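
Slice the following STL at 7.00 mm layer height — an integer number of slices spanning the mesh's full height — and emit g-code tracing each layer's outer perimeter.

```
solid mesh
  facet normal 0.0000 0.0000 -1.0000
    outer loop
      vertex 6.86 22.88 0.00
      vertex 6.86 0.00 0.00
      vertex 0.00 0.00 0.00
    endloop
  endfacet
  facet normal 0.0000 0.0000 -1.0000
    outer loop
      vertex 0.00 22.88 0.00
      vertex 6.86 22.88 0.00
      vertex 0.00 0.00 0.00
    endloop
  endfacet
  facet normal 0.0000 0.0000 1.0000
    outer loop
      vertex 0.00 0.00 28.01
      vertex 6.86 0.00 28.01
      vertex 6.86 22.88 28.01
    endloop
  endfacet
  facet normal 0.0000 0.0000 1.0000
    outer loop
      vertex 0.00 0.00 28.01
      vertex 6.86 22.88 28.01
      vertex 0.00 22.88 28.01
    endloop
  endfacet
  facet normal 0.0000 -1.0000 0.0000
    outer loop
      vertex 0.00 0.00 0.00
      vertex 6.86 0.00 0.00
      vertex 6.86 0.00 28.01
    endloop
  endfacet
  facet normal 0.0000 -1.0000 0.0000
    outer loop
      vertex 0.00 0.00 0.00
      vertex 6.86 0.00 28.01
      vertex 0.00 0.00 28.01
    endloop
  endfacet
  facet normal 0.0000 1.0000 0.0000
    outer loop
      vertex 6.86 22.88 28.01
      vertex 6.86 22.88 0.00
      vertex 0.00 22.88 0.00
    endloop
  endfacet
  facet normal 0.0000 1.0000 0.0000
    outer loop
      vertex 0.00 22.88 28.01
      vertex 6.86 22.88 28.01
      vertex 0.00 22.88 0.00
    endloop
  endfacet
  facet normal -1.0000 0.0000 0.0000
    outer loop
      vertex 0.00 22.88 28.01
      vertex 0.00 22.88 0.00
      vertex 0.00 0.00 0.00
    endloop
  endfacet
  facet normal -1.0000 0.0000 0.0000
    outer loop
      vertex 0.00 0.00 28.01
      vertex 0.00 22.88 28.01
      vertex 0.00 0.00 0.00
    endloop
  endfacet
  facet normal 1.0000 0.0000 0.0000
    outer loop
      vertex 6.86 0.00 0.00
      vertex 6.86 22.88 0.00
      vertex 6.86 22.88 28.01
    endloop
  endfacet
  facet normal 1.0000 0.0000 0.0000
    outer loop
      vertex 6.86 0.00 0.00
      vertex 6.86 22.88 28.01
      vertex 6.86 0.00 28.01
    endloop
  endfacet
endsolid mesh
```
; perimeter-only toolpath
G21 ; units = mm
G90 ; absolute positioning
G28 ; home
; layer 1
G0 Z7.00
G0 X0.00 Y0.00
G1 X6.86 Y0.00
G1 X6.86 Y22.88
G1 X0.00 Y22.88
G1 X0.00 Y0.00
; layer 2
G0 Z14.01
G0 X0.00 Y0.00
G1 X6.86 Y0.00
G1 X6.86 Y22.88
G1 X0.00 Y22.88
G1 X0.00 Y0.00
; layer 3
G0 Z21.01
G0 X0.00 Y0.00
G1 X6.86 Y0.00
G1 X6.86 Y22.88
G1 X0.00 Y22.88
G1 X0.00 Y0.00
; layer 4
G0 Z28.01
G0 X0.00 Y0.00
G1 X6.86 Y0.00
G1 X6.86 Y22.88
G1 X0.00 Y22.88
G1 X0.00 Y0.00
M2 ; end

The solid is a rectangular box, roughly 6.86 × 22.9 mm footprint and 28 mm tall. Slicing at Δz = 7.00 mm — 4 equal slices spanning the solid's height, so layer i sits at z = i·h/4 — gives 4 non-empty perimeters. Each is a 4-segment closed polygon; G0 lifts to the layer z and rapids to the start vertex, then G1 traces the edges.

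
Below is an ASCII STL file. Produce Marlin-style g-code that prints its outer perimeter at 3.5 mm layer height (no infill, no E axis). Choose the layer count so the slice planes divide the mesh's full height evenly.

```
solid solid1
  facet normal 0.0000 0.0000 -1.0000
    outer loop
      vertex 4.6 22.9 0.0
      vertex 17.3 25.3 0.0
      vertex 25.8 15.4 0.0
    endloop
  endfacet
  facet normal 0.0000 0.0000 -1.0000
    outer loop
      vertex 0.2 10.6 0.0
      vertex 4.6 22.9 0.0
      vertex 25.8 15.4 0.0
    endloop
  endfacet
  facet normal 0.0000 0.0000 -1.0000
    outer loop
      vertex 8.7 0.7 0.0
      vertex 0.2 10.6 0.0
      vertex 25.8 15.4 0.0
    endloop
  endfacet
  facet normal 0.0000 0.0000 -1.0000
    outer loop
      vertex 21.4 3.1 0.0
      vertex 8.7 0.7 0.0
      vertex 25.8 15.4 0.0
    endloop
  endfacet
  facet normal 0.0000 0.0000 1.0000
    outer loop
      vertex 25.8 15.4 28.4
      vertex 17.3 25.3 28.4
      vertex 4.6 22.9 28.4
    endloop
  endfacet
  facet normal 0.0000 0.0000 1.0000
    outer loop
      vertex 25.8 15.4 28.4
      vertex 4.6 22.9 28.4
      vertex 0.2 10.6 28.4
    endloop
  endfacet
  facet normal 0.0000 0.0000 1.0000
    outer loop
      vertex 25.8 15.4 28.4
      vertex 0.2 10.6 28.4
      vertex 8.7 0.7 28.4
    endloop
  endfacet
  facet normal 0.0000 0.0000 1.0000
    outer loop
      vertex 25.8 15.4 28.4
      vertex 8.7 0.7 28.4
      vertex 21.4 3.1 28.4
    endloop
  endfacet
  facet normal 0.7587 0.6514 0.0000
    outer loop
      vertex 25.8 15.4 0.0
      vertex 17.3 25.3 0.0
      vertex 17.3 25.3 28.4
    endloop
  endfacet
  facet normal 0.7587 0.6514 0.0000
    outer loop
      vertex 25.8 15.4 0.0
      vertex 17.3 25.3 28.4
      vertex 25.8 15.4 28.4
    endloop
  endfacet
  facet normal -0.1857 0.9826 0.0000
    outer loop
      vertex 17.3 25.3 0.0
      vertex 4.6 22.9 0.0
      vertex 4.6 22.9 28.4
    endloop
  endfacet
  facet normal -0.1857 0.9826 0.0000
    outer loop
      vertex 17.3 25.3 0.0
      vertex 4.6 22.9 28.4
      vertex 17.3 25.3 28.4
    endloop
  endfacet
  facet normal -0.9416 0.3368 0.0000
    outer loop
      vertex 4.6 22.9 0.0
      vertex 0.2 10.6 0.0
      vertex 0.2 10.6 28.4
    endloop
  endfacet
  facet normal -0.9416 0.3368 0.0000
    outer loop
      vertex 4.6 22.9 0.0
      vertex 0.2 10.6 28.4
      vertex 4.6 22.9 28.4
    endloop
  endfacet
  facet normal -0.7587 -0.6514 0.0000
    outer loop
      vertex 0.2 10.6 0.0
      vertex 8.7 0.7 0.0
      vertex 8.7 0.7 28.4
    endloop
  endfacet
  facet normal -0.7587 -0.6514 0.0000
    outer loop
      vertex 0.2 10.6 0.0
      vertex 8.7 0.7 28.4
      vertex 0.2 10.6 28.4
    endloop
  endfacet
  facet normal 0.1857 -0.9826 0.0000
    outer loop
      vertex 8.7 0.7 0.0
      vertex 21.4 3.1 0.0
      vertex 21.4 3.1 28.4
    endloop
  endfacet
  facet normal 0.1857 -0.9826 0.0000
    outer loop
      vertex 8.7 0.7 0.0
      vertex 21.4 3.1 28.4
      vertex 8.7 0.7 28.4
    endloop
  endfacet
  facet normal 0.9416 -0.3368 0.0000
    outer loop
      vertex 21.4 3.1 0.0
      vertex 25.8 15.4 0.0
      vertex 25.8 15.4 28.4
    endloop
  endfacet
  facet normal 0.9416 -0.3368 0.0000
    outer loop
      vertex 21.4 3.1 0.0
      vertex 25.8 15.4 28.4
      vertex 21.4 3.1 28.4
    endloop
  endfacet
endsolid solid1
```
; perimeter-only toolpath
G21 ; units = mm
G90 ; absolute positioning
G28 ; home
; layer 1
G0 Z3.5
G0 X25.8 Y15.4
G1 X17.3 Y25.3
G1 X4.6 Y22.9
G1 X0.2 Y10.6
G1 X8.7 Y0.7
G1 X21.4 Y3.1
G1 X25.8 Y15.4
; layer 2
G0 Z7.1
G0 X25.8 Y15.4
G1 X17.3 Y25.3
G1 X4.6 Y22.9
G1 X0.2 Y10.6
G1 X8.7 Y0.7
G1 X21.4 Y3.1
G1 X25.8 Y15.4
; layer 3
G0 Z10.6
G0 X25.8 Y15.4
G1 X17.3 Y25.3
G1 X4.6 Y22.9
G1 X0.2 Y10.6
G1 X8.7 Y0.7
G1 X21.4 Y3.1
G1 X25.8 Y15.4
; layer 4
G0 Z14.2
G0 X25.8 Y15.4
G1 X17.3 Y25.3
G1 X4.6 Y22.9
G1 X0.2 Y10.6
G1 X8.7 Y0.7
G1 X21.4 Y3.1
G1 X25.8 Y15.4
; layer 5
G0 Z17.8
G0 X25.8 Y15.4
G1 X17.3 Y25.3
G1 X4.6 Y22.9
G1 X0.2 Y10.6
G1 X8.7 Y0.7
G1 X21.4 Y3.1
G1 X25.8 Y15.4
; layer 6
G0 Z21.3
G0 X25.8 Y15.4
G1 X17.3 Y25.3
G1 X4.6 Y22.9
G1 X0.2 Y10.6
G1 X8.7 Y0.7
G1 X21.4 Y3.1
G1 X25.8 Y15.4
; layer 7
G0 Z24.8
G0 X25.8 Y15.4
G1 X17.3 Y25.3
G1 X4.6 Y22.9
G1 X0.2 Y10.6
G1 X8.7 Y0.7
G1 X21.4 Y3.1
G1 X25.8 Y15.4
; layer 8
G0 Z28.4
G0 X25.8 Y15.4
G1 X17.3 Y25.3
G1 X4.6 Y22.9
G1 X0.2 Y10.6
G1 X8.7 Y0.7
G1 X21.4 Y3.1
G1 X25.8 Y15.4
M2 ; end

The solid is a regular 6-sided prism (a cylinder approximated with 6 flat sides), circumscribed radius ≈ 13 mm, height ≈ 28.4 mm. Slicing at Δz = 3.5 mm — 8 equal slices spanning the solid's height, so layer i sits at z = i·h/8 — gives 8 non-empty perimeters. Each is a 6-segment closed polygon; G0 lifts to the layer z and rapids to the start vertex, then G1 traces the edges.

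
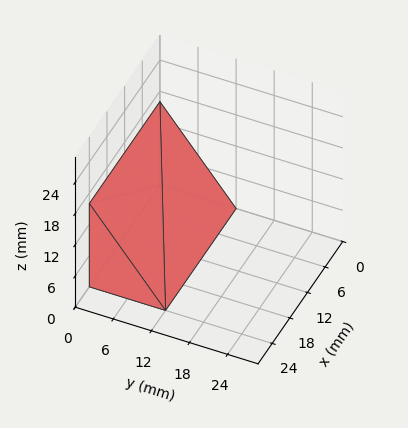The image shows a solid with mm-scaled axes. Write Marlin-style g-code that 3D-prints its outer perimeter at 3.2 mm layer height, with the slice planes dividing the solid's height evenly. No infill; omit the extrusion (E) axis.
Reading the render: the shape is a wedge (ramp): 24 × 12 mm base, rising to 16 mm along the y=0 edge and sloping linearly to z=0 at y=12 (dimensions read to the nearest mm from the axis ticks). For the g-code, the solid's height is divided into equal slices at the stated Δz and each level perimeter traced with G1 moves after a G0 lift.

; perimeter-only toolpath
G21 ; units = mm
G90 ; absolute positioning
G28 ; home
; layer 1
G0 Z3.2
G0 X0.0 Y0.0
G1 X24.0 Y0.0
G1 X24.0 Y9.6
G1 X0.0 Y9.6
G1 X0.0 Y0.0
; layer 2
G0 Z6.4
G0 X0.0 Y0.0
G1 X24.0 Y0.0
G1 X24.0 Y7.2
G1 X0.0 Y7.2
G1 X0.0 Y0.0
; layer 3
G0 Z9.6
G0 X0.0 Y0.0
G1 X24.0 Y0.0
G1 X24.0 Y4.8
G1 X0.0 Y4.8
G1 X0.0 Y0.0
; layer 4
G0 Z12.8
G0 X0.0 Y0.0
G1 X24.0 Y0.0
G1 X24.0 Y2.4
G1 X0.0 Y2.4
G1 X0.0 Y0.0
M2 ; end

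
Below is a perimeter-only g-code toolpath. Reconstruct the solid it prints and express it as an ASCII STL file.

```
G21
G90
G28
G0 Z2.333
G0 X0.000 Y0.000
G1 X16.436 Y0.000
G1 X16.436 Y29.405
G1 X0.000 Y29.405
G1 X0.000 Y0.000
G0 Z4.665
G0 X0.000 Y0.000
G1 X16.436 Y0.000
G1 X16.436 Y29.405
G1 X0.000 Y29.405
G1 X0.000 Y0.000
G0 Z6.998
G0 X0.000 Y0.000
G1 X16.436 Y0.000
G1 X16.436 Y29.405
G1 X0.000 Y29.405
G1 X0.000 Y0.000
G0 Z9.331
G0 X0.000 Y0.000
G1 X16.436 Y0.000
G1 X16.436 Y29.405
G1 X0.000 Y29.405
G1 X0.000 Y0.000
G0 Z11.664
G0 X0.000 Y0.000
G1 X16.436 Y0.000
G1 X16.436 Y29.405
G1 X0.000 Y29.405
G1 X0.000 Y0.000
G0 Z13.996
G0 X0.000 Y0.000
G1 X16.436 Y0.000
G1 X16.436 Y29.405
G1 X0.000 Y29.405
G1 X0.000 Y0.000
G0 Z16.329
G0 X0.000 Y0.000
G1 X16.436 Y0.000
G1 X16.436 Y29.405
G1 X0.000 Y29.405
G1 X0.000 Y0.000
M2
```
solid part
  facet normal 0.0000 0.0000 -1.0000
    outer loop
      vertex 16.436 29.405 0.000
      vertex 16.436 0.000 0.000
      vertex 0.000 0.000 0.000
    endloop
  endfacet
  facet normal 0.0000 0.0000 -1.0000
    outer loop
      vertex 0.000 29.405 0.000
      vertex 16.436 29.405 0.000
      vertex 0.000 0.000 0.000
    endloop
  endfacet
  facet normal 0.0000 0.0000 1.0000
    outer loop
      vertex 0.000 0.000 16.329
      vertex 16.436 0.000 16.329
      vertex 16.436 29.405 16.329
    endloop
  endfacet
  facet normal 0.0000 0.0000 1.0000
    outer loop
      vertex 0.000 0.000 16.329
      vertex 16.436 29.405 16.329
      vertex 0.000 29.405 16.329
    endloop
  endfacet
  facet normal 0.0000 -1.0000 0.0000
    outer loop
      vertex 0.000 0.000 0.000
      vertex 16.436 0.000 0.000
      vertex 16.436 0.000 16.329
    endloop
  endfacet
  facet normal 0.0000 -1.0000 0.0000
    outer loop
      vertex 0.000 0.000 0.000
      vertex 16.436 0.000 16.329
      vertex 0.000 0.000 16.329
    endloop
  endfacet
  facet normal 0.0000 1.0000 0.0000
    outer loop
      vertex 16.436 29.405 16.329
      vertex 16.436 29.405 0.000
      vertex 0.000 29.405 0.000
    endloop
  endfacet
  facet normal 0.0000 1.0000 0.0000
    outer loop
      vertex 0.000 29.405 16.329
      vertex 16.436 29.405 16.329
      vertex 0.000 29.405 0.000
    endloop
  endfacet
  facet normal -1.0000 0.0000 0.0000
    outer loop
      vertex 0.000 29.405 16.329
      vertex 0.000 29.405 0.000
      vertex 0.000 0.000 0.000
    endloop
  endfacet
  facet normal -1.0000 0.0000 0.0000
    outer loop
      vertex 0.000 0.000 16.329
      vertex 0.000 29.405 16.329
      vertex 0.000 0.000 0.000
    endloop
  endfacet
  facet normal 1.0000 0.0000 0.0000
    outer loop
      vertex 16.436 0.000 0.000
      vertex 16.436 29.405 0.000
      vertex 16.436 29.405 16.329
    endloop
  endfacet
  facet normal 1.0000 0.0000 0.0000
    outer loop
      vertex 16.436 0.000 0.000
      vertex 16.436 29.405 16.329
      vertex 16.436 0.000 16.329
    endloop
  endfacet
endsolid part

The G0 Z moves step by Δz≈2.333 mm. Every layer's G1 loop is the same polygon, so the solid is a straight extrusion of it from z=0 to z≈16.3. Closing with flat bottom and top caps and triangulating gives 12 facets — a rectangular box, roughly 16.4 × 29.4 mm footprint and 16.3 mm tall.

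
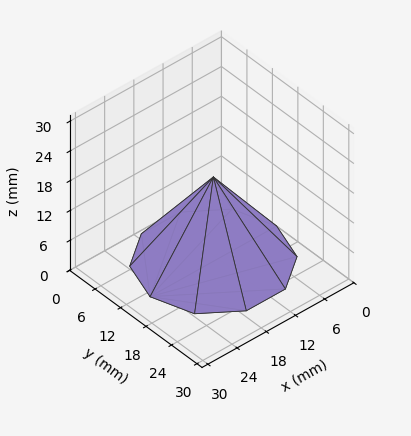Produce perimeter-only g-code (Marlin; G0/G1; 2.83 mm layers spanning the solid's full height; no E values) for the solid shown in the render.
Reading the render: the shape is a regular 10-sided pyramid, base circumscribed radius ≈ 13 mm, apex at z ≈ 17 mm (dimensions read to the nearest mm from the axis ticks). For the g-code, the solid's height is divided into equal slices at the stated Δz and each level perimeter traced with G1 moves after a G0 lift.

; perimeter-only toolpath
G21 ; units = mm
G90 ; absolute positioning
G28 ; home
; layer 1
G0 Z2.83
G0 X23.83 Y13.00
G1 X21.77 Y19.37
G1 X16.35 Y23.30
G1 X9.65 Y23.30
G1 X4.23 Y19.37
G1 X2.17 Y13.00
G1 X4.23 Y6.63
G1 X9.65 Y2.70
G1 X16.35 Y2.70
G1 X21.77 Y6.63
G1 X23.83 Y13.00
; layer 2
G0 Z5.67
G0 X21.67 Y13.00
G1 X20.01 Y18.09
G1 X15.68 Y21.24
G1 X10.32 Y21.24
G1 X5.99 Y18.09
G1 X4.33 Y13.00
G1 X5.99 Y7.91
G1 X10.32 Y4.76
G1 X15.68 Y4.76
G1 X20.01 Y7.91
G1 X21.67 Y13.00
; layer 3
G0 Z8.50
G0 X19.50 Y13.00
G1 X18.26 Y16.82
G1 X15.01 Y19.18
G1 X10.99 Y19.18
G1 X7.74 Y16.82
G1 X6.50 Y13.00
G1 X7.74 Y9.18
G1 X10.99 Y6.82
G1 X15.01 Y6.82
G1 X18.26 Y9.18
G1 X19.50 Y13.00
; layer 4
G0 Z11.33
G0 X17.33 Y13.00
G1 X16.51 Y15.55
G1 X14.34 Y17.12
G1 X11.66 Y17.12
G1 X9.49 Y15.55
G1 X8.67 Y13.00
G1 X9.49 Y10.45
G1 X11.66 Y8.88
G1 X14.34 Y8.88
G1 X16.51 Y10.45
G1 X17.33 Y13.00
; layer 5
G0 Z14.17
G0 X15.17 Y13.00
G1 X14.75 Y14.27
G1 X13.67 Y15.06
G1 X12.33 Y15.06
G1 X11.25 Y14.27
G1 X10.83 Y13.00
G1 X11.25 Y11.73
G1 X12.33 Y10.94
G1 X13.67 Y10.94
G1 X14.75 Y11.73
G1 X15.17 Y13.00
M2 ; end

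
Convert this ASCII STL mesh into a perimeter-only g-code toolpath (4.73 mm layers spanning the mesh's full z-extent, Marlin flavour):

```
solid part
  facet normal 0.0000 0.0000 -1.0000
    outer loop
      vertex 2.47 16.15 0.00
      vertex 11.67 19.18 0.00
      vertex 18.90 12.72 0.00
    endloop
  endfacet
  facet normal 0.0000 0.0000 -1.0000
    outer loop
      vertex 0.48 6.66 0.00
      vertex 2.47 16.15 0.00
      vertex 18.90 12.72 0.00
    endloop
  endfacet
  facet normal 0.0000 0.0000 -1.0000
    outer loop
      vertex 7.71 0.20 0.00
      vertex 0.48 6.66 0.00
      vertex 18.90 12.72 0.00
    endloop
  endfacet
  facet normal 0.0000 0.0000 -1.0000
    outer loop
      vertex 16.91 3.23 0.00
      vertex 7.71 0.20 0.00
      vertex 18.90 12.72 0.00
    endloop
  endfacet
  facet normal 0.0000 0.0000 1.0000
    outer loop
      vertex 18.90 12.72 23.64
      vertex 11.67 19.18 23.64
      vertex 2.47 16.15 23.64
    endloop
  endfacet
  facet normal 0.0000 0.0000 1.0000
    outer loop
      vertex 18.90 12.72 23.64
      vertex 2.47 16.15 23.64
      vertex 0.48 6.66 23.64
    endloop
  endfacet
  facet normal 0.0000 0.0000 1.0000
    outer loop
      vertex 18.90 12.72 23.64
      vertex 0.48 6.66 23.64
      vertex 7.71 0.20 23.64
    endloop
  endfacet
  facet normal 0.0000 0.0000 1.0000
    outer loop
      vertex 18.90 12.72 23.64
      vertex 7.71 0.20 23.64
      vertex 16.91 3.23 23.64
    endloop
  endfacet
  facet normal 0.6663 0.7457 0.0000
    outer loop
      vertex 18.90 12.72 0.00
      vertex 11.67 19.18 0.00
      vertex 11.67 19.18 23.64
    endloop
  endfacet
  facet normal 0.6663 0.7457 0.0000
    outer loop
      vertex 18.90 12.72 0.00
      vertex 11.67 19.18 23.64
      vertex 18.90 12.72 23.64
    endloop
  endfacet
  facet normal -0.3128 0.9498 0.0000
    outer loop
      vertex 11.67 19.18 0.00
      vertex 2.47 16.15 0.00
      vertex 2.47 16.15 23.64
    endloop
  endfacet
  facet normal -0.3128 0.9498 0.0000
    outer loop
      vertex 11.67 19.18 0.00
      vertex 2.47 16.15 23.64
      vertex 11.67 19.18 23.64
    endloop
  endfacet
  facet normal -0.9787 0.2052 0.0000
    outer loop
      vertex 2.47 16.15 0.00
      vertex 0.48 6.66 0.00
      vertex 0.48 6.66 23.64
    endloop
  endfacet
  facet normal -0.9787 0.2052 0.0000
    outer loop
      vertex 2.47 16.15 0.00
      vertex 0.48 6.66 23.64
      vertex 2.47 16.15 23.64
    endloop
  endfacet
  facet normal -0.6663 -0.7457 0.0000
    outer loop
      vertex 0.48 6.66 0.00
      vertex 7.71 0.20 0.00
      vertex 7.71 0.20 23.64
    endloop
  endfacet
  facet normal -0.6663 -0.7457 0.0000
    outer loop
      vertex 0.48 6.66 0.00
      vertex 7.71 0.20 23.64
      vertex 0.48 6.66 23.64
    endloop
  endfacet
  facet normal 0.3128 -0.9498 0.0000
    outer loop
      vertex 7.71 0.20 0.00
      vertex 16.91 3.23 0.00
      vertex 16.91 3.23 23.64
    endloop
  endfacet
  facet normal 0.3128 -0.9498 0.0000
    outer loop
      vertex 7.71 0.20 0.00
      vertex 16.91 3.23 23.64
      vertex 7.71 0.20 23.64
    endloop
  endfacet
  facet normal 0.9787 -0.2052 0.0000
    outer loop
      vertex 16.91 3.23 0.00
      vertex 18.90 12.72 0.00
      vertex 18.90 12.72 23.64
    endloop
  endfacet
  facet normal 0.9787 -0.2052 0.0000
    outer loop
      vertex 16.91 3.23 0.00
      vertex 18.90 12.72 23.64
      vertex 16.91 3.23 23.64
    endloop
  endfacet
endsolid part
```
; perimeter-only toolpath
G21 ; units = mm
G90 ; absolute positioning
G28 ; home
; layer 1
G0 Z4.73
G0 X18.90 Y12.72
G1 X11.67 Y19.18
G1 X2.47 Y16.15
G1 X0.48 Y6.66
G1 X7.71 Y0.20
G1 X16.91 Y3.23
G1 X18.90 Y12.72
; layer 2
G0 Z9.46
G0 X18.90 Y12.72
G1 X11.67 Y19.18
G1 X2.47 Y16.15
G1 X0.48 Y6.66
G1 X7.71 Y0.20
G1 X16.91 Y3.23
G1 X18.90 Y12.72
; layer 3
G0 Z14.18
G0 X18.90 Y12.72
G1 X11.67 Y19.18
G1 X2.47 Y16.15
G1 X0.48 Y6.66
G1 X7.71 Y0.20
G1 X16.91 Y3.23
G1 X18.90 Y12.72
; layer 4
G0 Z18.91
G0 X18.90 Y12.72
G1 X11.67 Y19.18
G1 X2.47 Y16.15
G1 X0.48 Y6.66
G1 X7.71 Y0.20
G1 X16.91 Y3.23
G1 X18.90 Y12.72
; layer 5
G0 Z23.64
G0 X18.90 Y12.72
G1 X11.67 Y19.18
G1 X2.47 Y16.15
G1 X0.48 Y6.66
G1 X7.71 Y0.20
G1 X16.91 Y3.23
G1 X18.90 Y12.72
M2 ; end

The solid is a regular 6-sided prism (a cylinder approximated with 6 flat sides), circumscribed radius ≈ 9.69 mm, height ≈ 23.6 mm. Slicing at Δz = 4.73 mm — 5 equal slices spanning the solid's height, so layer i sits at z = i·h/5 — gives 5 non-empty perimeters. Each is a 6-segment closed polygon; G0 lifts to the layer z and rapids to the start vertex, then G1 traces the edges.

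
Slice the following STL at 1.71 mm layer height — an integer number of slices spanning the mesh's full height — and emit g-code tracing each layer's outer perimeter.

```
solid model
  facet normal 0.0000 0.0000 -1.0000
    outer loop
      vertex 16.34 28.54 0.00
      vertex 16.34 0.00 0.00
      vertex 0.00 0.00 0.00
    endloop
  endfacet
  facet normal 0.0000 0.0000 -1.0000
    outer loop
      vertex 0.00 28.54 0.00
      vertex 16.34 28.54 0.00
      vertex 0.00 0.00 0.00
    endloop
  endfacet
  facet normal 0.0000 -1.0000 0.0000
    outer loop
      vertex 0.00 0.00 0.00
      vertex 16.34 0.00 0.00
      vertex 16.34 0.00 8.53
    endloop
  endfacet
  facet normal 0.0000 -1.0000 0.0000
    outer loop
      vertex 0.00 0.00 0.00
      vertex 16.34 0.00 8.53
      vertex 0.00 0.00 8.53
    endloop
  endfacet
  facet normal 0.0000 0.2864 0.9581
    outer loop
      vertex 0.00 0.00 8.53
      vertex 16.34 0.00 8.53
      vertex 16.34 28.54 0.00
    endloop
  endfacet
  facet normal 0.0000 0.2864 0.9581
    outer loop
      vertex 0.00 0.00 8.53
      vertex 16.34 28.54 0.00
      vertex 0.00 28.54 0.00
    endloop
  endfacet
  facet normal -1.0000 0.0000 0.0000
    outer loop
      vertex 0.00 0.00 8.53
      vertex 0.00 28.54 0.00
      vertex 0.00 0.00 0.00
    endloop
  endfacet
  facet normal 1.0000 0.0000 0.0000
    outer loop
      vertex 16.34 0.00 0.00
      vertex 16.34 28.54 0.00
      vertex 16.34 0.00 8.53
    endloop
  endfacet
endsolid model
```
; perimeter-only toolpath
G21 ; units = mm
G90 ; absolute positioning
G28 ; home
; layer 1
G0 Z1.71
G0 X0.00 Y0.00
G1 X16.34 Y0.00
G1 X16.34 Y22.83
G1 X0.00 Y22.83
G1 X0.00 Y0.00
; layer 2
G0 Z3.41
G0 X0.00 Y0.00
G1 X16.34 Y0.00
G1 X16.34 Y17.12
G1 X0.00 Y17.12
G1 X0.00 Y0.00
; layer 3
G0 Z5.12
G0 X0.00 Y0.00
G1 X16.34 Y0.00
G1 X16.34 Y11.42
G1 X0.00 Y11.42
G1 X0.00 Y0.00
; layer 4
G0 Z6.82
G0 X0.00 Y0.00
G1 X16.34 Y0.00
G1 X16.34 Y5.71
G1 X0.00 Y5.71
G1 X0.00 Y0.00
M2 ; end

The solid is a wedge (ramp): 16.3 × 28.5 mm base, rising to 8.53 mm along the y=0 edge and sloping linearly to z=0 at y=28.5. Slicing at Δz = 1.71 mm — 5 equal slices spanning the solid's height, so layer i sits at z = i·h/5 — gives 4 non-empty perimeters. Each is a 4-segment closed polygon; G0 lifts to the layer z and rapids to the start vertex, then G1 traces the edges. The cross-section shrinks linearly with z (the slice at the apex is degenerate and omitted).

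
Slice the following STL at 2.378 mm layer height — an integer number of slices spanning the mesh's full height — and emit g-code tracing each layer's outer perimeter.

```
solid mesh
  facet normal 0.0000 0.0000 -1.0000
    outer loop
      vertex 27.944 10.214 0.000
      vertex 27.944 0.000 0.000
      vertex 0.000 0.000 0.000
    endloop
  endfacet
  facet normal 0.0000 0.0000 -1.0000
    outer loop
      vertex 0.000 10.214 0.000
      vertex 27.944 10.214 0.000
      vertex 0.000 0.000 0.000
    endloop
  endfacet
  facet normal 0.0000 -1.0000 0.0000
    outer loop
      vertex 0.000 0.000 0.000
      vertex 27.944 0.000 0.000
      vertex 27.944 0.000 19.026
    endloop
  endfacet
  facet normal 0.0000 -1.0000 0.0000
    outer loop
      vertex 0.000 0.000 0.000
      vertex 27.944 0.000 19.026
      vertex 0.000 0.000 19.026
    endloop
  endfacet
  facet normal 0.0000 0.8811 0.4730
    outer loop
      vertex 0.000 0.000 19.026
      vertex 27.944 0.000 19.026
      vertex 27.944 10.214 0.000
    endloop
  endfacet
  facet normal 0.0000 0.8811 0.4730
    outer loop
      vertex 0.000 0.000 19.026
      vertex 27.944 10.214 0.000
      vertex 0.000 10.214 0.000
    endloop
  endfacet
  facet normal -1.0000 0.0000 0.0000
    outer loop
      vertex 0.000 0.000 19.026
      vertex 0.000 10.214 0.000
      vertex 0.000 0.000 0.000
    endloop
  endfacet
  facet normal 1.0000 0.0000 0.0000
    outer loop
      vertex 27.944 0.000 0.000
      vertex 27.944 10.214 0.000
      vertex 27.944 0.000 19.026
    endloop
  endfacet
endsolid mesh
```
; perimeter-only toolpath
G21 ; units = mm
G90 ; absolute positioning
G28 ; home
; layer 1
G0 Z2.378
G0 X0.000 Y0.000
G1 X27.944 Y0.000
G1 X27.944 Y8.937
G1 X0.000 Y8.937
G1 X0.000 Y0.000
; layer 2
G0 Z4.756
G0 X0.000 Y0.000
G1 X27.944 Y0.000
G1 X27.944 Y7.661
G1 X0.000 Y7.661
G1 X0.000 Y0.000
; layer 3
G0 Z7.135
G0 X0.000 Y0.000
G1 X27.944 Y0.000
G1 X27.944 Y6.384
G1 X0.000 Y6.384
G1 X0.000 Y0.000
; layer 4
G0 Z9.513
G0 X0.000 Y0.000
G1 X27.944 Y0.000
G1 X27.944 Y5.107
G1 X0.000 Y5.107
G1 X0.000 Y0.000
; layer 5
G0 Z11.891
G0 X0.000 Y0.000
G1 X27.944 Y0.000
G1 X27.944 Y3.830
G1 X0.000 Y3.830
G1 X0.000 Y0.000
; layer 6
G0 Z14.270
G0 X0.000 Y0.000
G1 X27.944 Y0.000
G1 X27.944 Y2.554
G1 X0.000 Y2.554
G1 X0.000 Y0.000
; layer 7
G0 Z16.648
G0 X0.000 Y0.000
G1 X27.944 Y0.000
G1 X27.944 Y1.277
G1 X0.000 Y1.277
G1 X0.000 Y0.000
M2 ; end

The solid is a wedge (ramp): 27.9 × 10.2 mm base, rising to 19 mm along the y=0 edge and sloping linearly to z=0 at y=10.2. Slicing at Δz = 2.378 mm — 8 equal slices spanning the solid's height, so layer i sits at z = i·h/8 — gives 7 non-empty perimeters. Each is a 4-segment closed polygon; G0 lifts to the layer z and rapids to the start vertex, then G1 traces the edges. The cross-section shrinks linearly with z (the slice at the apex is degenerate and omitted).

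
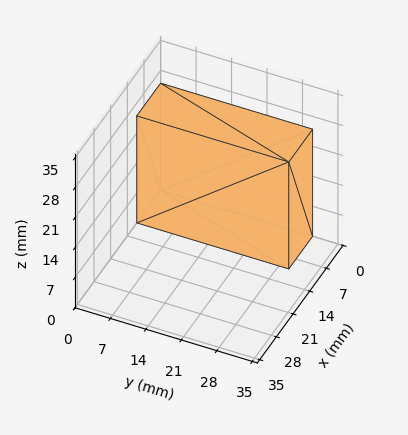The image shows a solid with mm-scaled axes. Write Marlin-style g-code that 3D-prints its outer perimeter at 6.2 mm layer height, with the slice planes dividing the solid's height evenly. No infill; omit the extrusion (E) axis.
Reading the render: the shape is a rectangular box, roughly 10 × 30 mm footprint and 25 mm tall (dimensions read to the nearest mm from the axis ticks). For the g-code, the solid's height is divided into equal slices at the stated Δz and each level perimeter traced with G1 moves after a G0 lift.

; perimeter-only toolpath
G21 ; units = mm
G90 ; absolute positioning
G28 ; home
; layer 1
G0 Z6.2
G0 X0.0 Y0.0
G1 X10.0 Y0.0
G1 X10.0 Y30.0
G1 X0.0 Y30.0
G1 X0.0 Y0.0
; layer 2
G0 Z12.5
G0 X0.0 Y0.0
G1 X10.0 Y0.0
G1 X10.0 Y30.0
G1 X0.0 Y30.0
G1 X0.0 Y0.0
; layer 3
G0 Z18.8
G0 X0.0 Y0.0
G1 X10.0 Y0.0
G1 X10.0 Y30.0
G1 X0.0 Y30.0
G1 X0.0 Y0.0
; layer 4
G0 Z25.0
G0 X0.0 Y0.0
G1 X10.0 Y0.0
G1 X10.0 Y30.0
G1 X0.0 Y30.0
G1 X0.0 Y0.0
M2 ; end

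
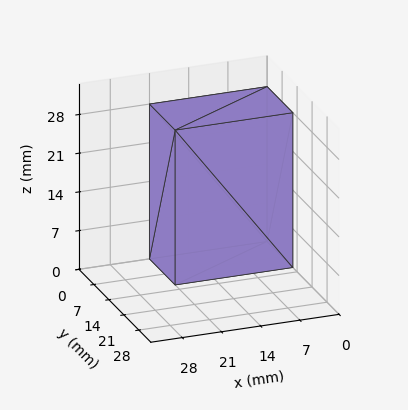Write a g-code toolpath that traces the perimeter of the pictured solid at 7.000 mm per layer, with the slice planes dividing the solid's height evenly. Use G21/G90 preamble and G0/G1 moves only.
Reading the render: the shape is a rectangular box, roughly 21 × 12 mm footprint and 28 mm tall (dimensions read to the nearest mm from the axis ticks). For the g-code, the solid's height is divided into equal slices at the stated Δz and each level perimeter traced with G1 moves after a G0 lift.

; perimeter-only toolpath
G21 ; units = mm
G90 ; absolute positioning
G28 ; home
; layer 1
G0 Z7.000
G0 X0.000 Y0.000
G1 X21.000 Y0.000
G1 X21.000 Y12.000
G1 X0.000 Y12.000
G1 X0.000 Y0.000
; layer 2
G0 Z14.000
G0 X0.000 Y0.000
G1 X21.000 Y0.000
G1 X21.000 Y12.000
G1 X0.000 Y12.000
G1 X0.000 Y0.000
; layer 3
G0 Z21.000
G0 X0.000 Y0.000
G1 X21.000 Y0.000
G1 X21.000 Y12.000
G1 X0.000 Y12.000
G1 X0.000 Y0.000
; layer 4
G0 Z28.000
G0 X0.000 Y0.000
G1 X21.000 Y0.000
G1 X21.000 Y12.000
G1 X0.000 Y12.000
G1 X0.000 Y0.000
M2 ; end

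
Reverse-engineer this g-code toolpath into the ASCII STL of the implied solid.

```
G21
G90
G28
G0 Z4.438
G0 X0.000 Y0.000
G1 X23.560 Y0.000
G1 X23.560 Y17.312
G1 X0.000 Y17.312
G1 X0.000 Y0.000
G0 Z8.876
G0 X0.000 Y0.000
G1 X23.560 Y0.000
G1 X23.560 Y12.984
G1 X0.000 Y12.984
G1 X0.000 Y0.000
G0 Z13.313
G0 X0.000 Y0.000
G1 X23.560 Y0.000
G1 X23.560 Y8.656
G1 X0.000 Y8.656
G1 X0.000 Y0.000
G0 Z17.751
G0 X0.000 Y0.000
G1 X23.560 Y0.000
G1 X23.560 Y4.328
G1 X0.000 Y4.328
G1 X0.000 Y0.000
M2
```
solid part
  facet normal 0.0000 0.0000 -1.0000
    outer loop
      vertex 23.560 21.640 0.000
      vertex 23.560 0.000 0.000
      vertex 0.000 0.000 0.000
    endloop
  endfacet
  facet normal 0.0000 0.0000 -1.0000
    outer loop
      vertex 0.000 21.640 0.000
      vertex 23.560 21.640 0.000
      vertex 0.000 0.000 0.000
    endloop
  endfacet
  facet normal 0.0000 -1.0000 0.0000
    outer loop
      vertex 0.000 0.000 0.000
      vertex 23.560 0.000 0.000
      vertex 23.560 0.000 22.189
    endloop
  endfacet
  facet normal 0.0000 -1.0000 0.0000
    outer loop
      vertex 0.000 0.000 0.000
      vertex 23.560 0.000 22.189
      vertex 0.000 0.000 22.189
    endloop
  endfacet
  facet normal 0.0000 0.7159 0.6982
    outer loop
      vertex 0.000 0.000 22.189
      vertex 23.560 0.000 22.189
      vertex 23.560 21.640 0.000
    endloop
  endfacet
  facet normal 0.0000 0.7159 0.6982
    outer loop
      vertex 0.000 0.000 22.189
      vertex 23.560 21.640 0.000
      vertex 0.000 21.640 0.000
    endloop
  endfacet
  facet normal -1.0000 0.0000 0.0000
    outer loop
      vertex 0.000 0.000 22.189
      vertex 0.000 21.640 0.000
      vertex 0.000 0.000 0.000
    endloop
  endfacet
  facet normal 1.0000 0.0000 0.0000
    outer loop
      vertex 23.560 0.000 0.000
      vertex 23.560 21.640 0.000
      vertex 23.560 0.000 22.189
    endloop
  endfacet
endsolid part

The G0 Z moves step by Δz≈4.438 mm. The G1 loops shrink linearly with z, so the solid tapers from its base footprint up to z≈22.2. Closing with a flat bottom cap and the tapered top and triangulating gives 8 facets — a wedge (ramp): 23.6 × 21.6 mm base, rising to 22.2 mm along the y=0 edge and sloping linearly to z=0 at y=21.6.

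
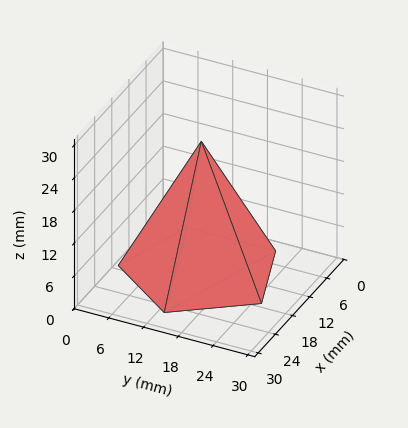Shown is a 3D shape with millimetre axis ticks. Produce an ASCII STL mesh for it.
Reading the render: the shape is a regular 5-sided pyramid, base circumscribed radius ≈ 13 mm, apex at z ≈ 24 mm (dimensions read to the nearest mm from the axis ticks). For the STL, each face is triangulated and given an outward normal.

solid part
  facet normal 0.0000 0.0000 -1.0000
    outer loop
      vertex 2.483 20.641 0.000
      vertex 17.017 25.364 0.000
      vertex 26.000 13.000 0.000
    endloop
  endfacet
  facet normal 0.0000 0.0000 -1.0000
    outer loop
      vertex 2.483 5.359 0.000
      vertex 2.483 20.641 0.000
      vertex 26.000 13.000 0.000
    endloop
  endfacet
  facet normal 0.0000 0.0000 -1.0000
    outer loop
      vertex 17.017 0.636 0.000
      vertex 2.483 5.359 0.000
      vertex 26.000 13.000 0.000
    endloop
  endfacet
  facet normal 0.7410 0.5384 0.4014
    outer loop
      vertex 26.000 13.000 0.000
      vertex 17.017 25.364 0.000
      vertex 13.000 13.000 24.000
    endloop
  endfacet
  facet normal -0.2831 0.8711 0.4014
    outer loop
      vertex 17.017 25.364 0.000
      vertex 2.483 20.641 0.000
      vertex 13.000 13.000 24.000
    endloop
  endfacet
  facet normal -0.9159 0.0000 0.4014
    outer loop
      vertex 2.483 20.641 0.000
      vertex 2.483 5.359 0.000
      vertex 13.000 13.000 24.000
    endloop
  endfacet
  facet normal -0.2831 -0.8711 0.4014
    outer loop
      vertex 2.483 5.359 0.000
      vertex 17.017 0.636 0.000
      vertex 13.000 13.000 24.000
    endloop
  endfacet
  facet normal 0.7410 -0.5384 0.4014
    outer loop
      vertex 17.017 0.636 0.000
      vertex 26.000 13.000 0.000
      vertex 13.000 13.000 24.000
    endloop
  endfacet
endsolid part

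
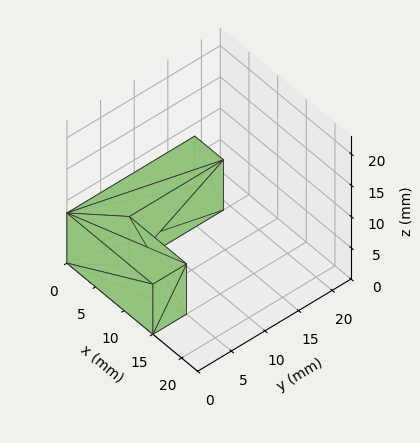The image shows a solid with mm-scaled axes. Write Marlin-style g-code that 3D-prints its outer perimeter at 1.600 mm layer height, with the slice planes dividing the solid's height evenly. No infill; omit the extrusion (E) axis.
Reading the render: the shape is an L-shaped prism: outer 15 × 19 mm, arm thicknesses ≈ 5 mm (horizontal) and 5 mm (vertical), extruded 8 mm in z (dimensions read to the nearest mm from the axis ticks). For the g-code, the solid's height is divided into equal slices at the stated Δz and each level perimeter traced with G1 moves after a G0 lift.

; perimeter-only toolpath
G21 ; units = mm
G90 ; absolute positioning
G28 ; home
; layer 1
G0 Z1.600
G0 X0.000 Y0.000
G1 X15.000 Y0.000
G1 X15.000 Y5.000
G1 X5.000 Y5.000
G1 X5.000 Y19.000
G1 X0.000 Y19.000
G1 X0.000 Y0.000
; layer 2
G0 Z3.200
G0 X0.000 Y0.000
G1 X15.000 Y0.000
G1 X15.000 Y5.000
G1 X5.000 Y5.000
G1 X5.000 Y19.000
G1 X0.000 Y19.000
G1 X0.000 Y0.000
; layer 3
G0 Z4.800
G0 X0.000 Y0.000
G1 X15.000 Y0.000
G1 X15.000 Y5.000
G1 X5.000 Y5.000
G1 X5.000 Y19.000
G1 X0.000 Y19.000
G1 X0.000 Y0.000
; layer 4
G0 Z6.400
G0 X0.000 Y0.000
G1 X15.000 Y0.000
G1 X15.000 Y5.000
G1 X5.000 Y5.000
G1 X5.000 Y19.000
G1 X0.000 Y19.000
G1 X0.000 Y0.000
; layer 5
G0 Z8.000
G0 X0.000 Y0.000
G1 X15.000 Y0.000
G1 X15.000 Y5.000
G1 X5.000 Y5.000
G1 X5.000 Y19.000
G1 X0.000 Y19.000
G1 X0.000 Y0.000
M2 ; end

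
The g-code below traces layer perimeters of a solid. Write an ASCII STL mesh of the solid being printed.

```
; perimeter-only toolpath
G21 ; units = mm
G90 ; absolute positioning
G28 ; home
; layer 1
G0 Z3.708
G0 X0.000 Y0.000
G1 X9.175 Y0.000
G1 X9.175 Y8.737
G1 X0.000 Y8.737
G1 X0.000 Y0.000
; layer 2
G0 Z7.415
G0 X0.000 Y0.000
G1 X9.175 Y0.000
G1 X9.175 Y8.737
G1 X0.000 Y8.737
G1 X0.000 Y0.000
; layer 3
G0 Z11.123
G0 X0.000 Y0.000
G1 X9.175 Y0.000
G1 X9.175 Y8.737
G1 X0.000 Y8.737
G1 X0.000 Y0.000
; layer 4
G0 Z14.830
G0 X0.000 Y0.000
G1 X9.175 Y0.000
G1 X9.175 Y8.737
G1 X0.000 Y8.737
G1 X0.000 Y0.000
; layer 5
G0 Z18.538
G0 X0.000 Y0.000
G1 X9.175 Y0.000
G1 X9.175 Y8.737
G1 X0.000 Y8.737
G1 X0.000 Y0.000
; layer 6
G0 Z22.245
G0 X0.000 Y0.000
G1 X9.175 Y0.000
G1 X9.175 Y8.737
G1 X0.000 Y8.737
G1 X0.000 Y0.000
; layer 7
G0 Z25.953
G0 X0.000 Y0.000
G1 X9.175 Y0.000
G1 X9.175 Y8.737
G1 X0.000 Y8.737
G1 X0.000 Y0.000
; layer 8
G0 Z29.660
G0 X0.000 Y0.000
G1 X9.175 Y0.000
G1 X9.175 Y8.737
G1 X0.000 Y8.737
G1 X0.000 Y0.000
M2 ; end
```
solid part
  facet normal 0.0000 0.0000 -1.0000
    outer loop
      vertex 9.175 8.737 0.000
      vertex 9.175 0.000 0.000
      vertex 0.000 0.000 0.000
    endloop
  endfacet
  facet normal 0.0000 0.0000 -1.0000
    outer loop
      vertex 0.000 8.737 0.000
      vertex 9.175 8.737 0.000
      vertex 0.000 0.000 0.000
    endloop
  endfacet
  facet normal 0.0000 0.0000 1.0000
    outer loop
      vertex 0.000 0.000 29.660
      vertex 9.175 0.000 29.660
      vertex 9.175 8.737 29.660
    endloop
  endfacet
  facet normal 0.0000 0.0000 1.0000
    outer loop
      vertex 0.000 0.000 29.660
      vertex 9.175 8.737 29.660
      vertex 0.000 8.737 29.660
    endloop
  endfacet
  facet normal 0.0000 -1.0000 0.0000
    outer loop
      vertex 0.000 0.000 0.000
      vertex 9.175 0.000 0.000
      vertex 9.175 0.000 29.660
    endloop
  endfacet
  facet normal 0.0000 -1.0000 0.0000
    outer loop
      vertex 0.000 0.000 0.000
      vertex 9.175 0.000 29.660
      vertex 0.000 0.000 29.660
    endloop
  endfacet
  facet normal 0.0000 1.0000 0.0000
    outer loop
      vertex 9.175 8.737 29.660
      vertex 9.175 8.737 0.000
      vertex 0.000 8.737 0.000
    endloop
  endfacet
  facet normal 0.0000 1.0000 0.0000
    outer loop
      vertex 0.000 8.737 29.660
      vertex 9.175 8.737 29.660
      vertex 0.000 8.737 0.000
    endloop
  endfacet
  facet normal -1.0000 0.0000 0.0000
    outer loop
      vertex 0.000 8.737 29.660
      vertex 0.000 8.737 0.000
      vertex 0.000 0.000 0.000
    endloop
  endfacet
  facet normal -1.0000 0.0000 0.0000
    outer loop
      vertex 0.000 0.000 29.660
      vertex 0.000 8.737 29.660
      vertex 0.000 0.000 0.000
    endloop
  endfacet
  facet normal 1.0000 0.0000 0.0000
    outer loop
      vertex 9.175 0.000 0.000
      vertex 9.175 8.737 0.000
      vertex 9.175 8.737 29.660
    endloop
  endfacet
  facet normal 1.0000 0.0000 0.0000
    outer loop
      vertex 9.175 0.000 0.000
      vertex 9.175 8.737 29.660
      vertex 9.175 0.000 29.660
    endloop
  endfacet
endsolid part

The G0 Z moves step by Δz≈3.708 mm. Every layer's G1 loop is the same polygon, so the solid is a straight extrusion of it from z=0 to z≈29.7. Closing with flat bottom and top caps and triangulating gives 12 facets — a rectangular box, roughly 9.18 × 8.74 mm footprint and 29.7 mm tall.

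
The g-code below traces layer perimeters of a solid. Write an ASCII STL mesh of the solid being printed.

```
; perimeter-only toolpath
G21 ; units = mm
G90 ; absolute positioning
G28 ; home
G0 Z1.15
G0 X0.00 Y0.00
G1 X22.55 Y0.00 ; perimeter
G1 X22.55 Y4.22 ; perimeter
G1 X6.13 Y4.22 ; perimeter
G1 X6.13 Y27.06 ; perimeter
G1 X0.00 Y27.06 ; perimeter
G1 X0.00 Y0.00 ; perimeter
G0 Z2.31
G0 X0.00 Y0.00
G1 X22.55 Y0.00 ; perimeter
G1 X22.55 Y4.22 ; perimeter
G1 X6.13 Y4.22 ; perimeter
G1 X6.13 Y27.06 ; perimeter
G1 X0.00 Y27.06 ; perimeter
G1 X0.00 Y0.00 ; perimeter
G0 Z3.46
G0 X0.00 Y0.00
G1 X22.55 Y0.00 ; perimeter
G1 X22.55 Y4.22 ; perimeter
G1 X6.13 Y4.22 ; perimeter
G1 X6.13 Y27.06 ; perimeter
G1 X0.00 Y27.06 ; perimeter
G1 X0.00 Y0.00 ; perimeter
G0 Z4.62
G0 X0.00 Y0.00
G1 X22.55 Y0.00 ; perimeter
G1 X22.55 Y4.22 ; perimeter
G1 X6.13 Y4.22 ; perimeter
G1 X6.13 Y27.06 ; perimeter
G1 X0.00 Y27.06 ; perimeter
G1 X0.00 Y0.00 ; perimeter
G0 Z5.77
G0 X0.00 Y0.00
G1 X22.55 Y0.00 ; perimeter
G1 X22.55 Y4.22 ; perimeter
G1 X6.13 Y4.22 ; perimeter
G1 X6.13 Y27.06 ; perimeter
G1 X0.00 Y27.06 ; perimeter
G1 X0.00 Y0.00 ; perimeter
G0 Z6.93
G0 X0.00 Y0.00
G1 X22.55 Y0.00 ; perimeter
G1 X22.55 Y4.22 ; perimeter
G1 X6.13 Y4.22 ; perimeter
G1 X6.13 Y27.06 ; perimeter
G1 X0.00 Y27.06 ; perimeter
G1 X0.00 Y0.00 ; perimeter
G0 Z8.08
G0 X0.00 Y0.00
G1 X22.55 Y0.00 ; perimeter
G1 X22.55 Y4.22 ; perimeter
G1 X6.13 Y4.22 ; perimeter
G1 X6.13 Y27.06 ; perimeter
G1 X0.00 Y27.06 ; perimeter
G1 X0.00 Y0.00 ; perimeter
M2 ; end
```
solid part
  facet normal 0.0000 0.0000 -1.0000
    outer loop
      vertex 22.55 4.22 0.00
      vertex 22.55 0.00 0.00
      vertex 0.00 0.00 0.00
    endloop
  endfacet
  facet normal 0.0000 0.0000 -1.0000
    outer loop
      vertex 6.13 4.22 0.00
      vertex 22.55 4.22 0.00
      vertex 0.00 0.00 0.00
    endloop
  endfacet
  facet normal 0.0000 0.0000 -1.0000
    outer loop
      vertex 6.13 27.06 0.00
      vertex 6.13 4.22 0.00
      vertex 0.00 0.00 0.00
    endloop
  endfacet
  facet normal 0.0000 0.0000 -1.0000
    outer loop
      vertex 0.00 27.06 0.00
      vertex 6.13 27.06 0.00
      vertex 0.00 0.00 0.00
    endloop
  endfacet
  facet normal 0.0000 0.0000 1.0000
    outer loop
      vertex 0.00 0.00 8.08
      vertex 22.55 0.00 8.08
      vertex 22.55 4.22 8.08
    endloop
  endfacet
  facet normal 0.0000 0.0000 1.0000
    outer loop
      vertex 0.00 0.00 8.08
      vertex 22.55 4.22 8.08
      vertex 6.13 4.22 8.08
    endloop
  endfacet
  facet normal 0.0000 0.0000 1.0000
    outer loop
      vertex 0.00 0.00 8.08
      vertex 6.13 4.22 8.08
      vertex 6.13 27.06 8.08
    endloop
  endfacet
  facet normal 0.0000 0.0000 1.0000
    outer loop
      vertex 0.00 0.00 8.08
      vertex 6.13 27.06 8.08
      vertex 0.00 27.06 8.08
    endloop
  endfacet
  facet normal 0.0000 -1.0000 0.0000
    outer loop
      vertex 0.00 0.00 0.00
      vertex 22.55 0.00 0.00
      vertex 22.55 0.00 8.08
    endloop
  endfacet
  facet normal 0.0000 -1.0000 0.0000
    outer loop
      vertex 0.00 0.00 0.00
      vertex 22.55 0.00 8.08
      vertex 0.00 0.00 8.08
    endloop
  endfacet
  facet normal 1.0000 0.0000 0.0000
    outer loop
      vertex 22.55 0.00 0.00
      vertex 22.55 4.22 0.00
      vertex 22.55 4.22 8.08
    endloop
  endfacet
  facet normal 1.0000 0.0000 0.0000
    outer loop
      vertex 22.55 0.00 0.00
      vertex 22.55 4.22 8.08
      vertex 22.55 0.00 8.08
    endloop
  endfacet
  facet normal 0.0000 1.0000 0.0000
    outer loop
      vertex 22.55 4.22 0.00
      vertex 6.13 4.22 0.00
      vertex 6.13 4.22 8.08
    endloop
  endfacet
  facet normal 0.0000 1.0000 0.0000
    outer loop
      vertex 22.55 4.22 0.00
      vertex 6.13 4.22 8.08
      vertex 22.55 4.22 8.08
    endloop
  endfacet
  facet normal 1.0000 0.0000 0.0000
    outer loop
      vertex 6.13 4.22 0.00
      vertex 6.13 27.06 0.00
      vertex 6.13 27.06 8.08
    endloop
  endfacet
  facet normal 1.0000 0.0000 0.0000
    outer loop
      vertex 6.13 4.22 0.00
      vertex 6.13 27.06 8.08
      vertex 6.13 4.22 8.08
    endloop
  endfacet
  facet normal 0.0000 1.0000 0.0000
    outer loop
      vertex 6.13 27.06 0.00
      vertex 0.00 27.06 0.00
      vertex 0.00 27.06 8.08
    endloop
  endfacet
  facet normal 0.0000 1.0000 0.0000
    outer loop
      vertex 6.13 27.06 0.00
      vertex 0.00 27.06 8.08
      vertex 6.13 27.06 8.08
    endloop
  endfacet
  facet normal -1.0000 0.0000 0.0000
    outer loop
      vertex 0.00 27.06 0.00
      vertex 0.00 0.00 0.00
      vertex 0.00 0.00 8.08
    endloop
  endfacet
  facet normal -1.0000 0.0000 0.0000
    outer loop
      vertex 0.00 27.06 0.00
      vertex 0.00 0.00 8.08
      vertex 0.00 27.06 8.08
    endloop
  endfacet
endsolid part

The G0 Z moves step by Δz≈1.15 mm. Every layer's G1 loop is the same polygon, so the solid is a straight extrusion of it from z=0 to z≈8.08. Closing with flat bottom and top caps and triangulating gives 20 facets — an L-shaped prism: outer 22.6 × 27.1 mm, arm thicknesses ≈ 4.22 mm (horizontal) and 6.13 mm (vertical), extruded 8.08 mm in z.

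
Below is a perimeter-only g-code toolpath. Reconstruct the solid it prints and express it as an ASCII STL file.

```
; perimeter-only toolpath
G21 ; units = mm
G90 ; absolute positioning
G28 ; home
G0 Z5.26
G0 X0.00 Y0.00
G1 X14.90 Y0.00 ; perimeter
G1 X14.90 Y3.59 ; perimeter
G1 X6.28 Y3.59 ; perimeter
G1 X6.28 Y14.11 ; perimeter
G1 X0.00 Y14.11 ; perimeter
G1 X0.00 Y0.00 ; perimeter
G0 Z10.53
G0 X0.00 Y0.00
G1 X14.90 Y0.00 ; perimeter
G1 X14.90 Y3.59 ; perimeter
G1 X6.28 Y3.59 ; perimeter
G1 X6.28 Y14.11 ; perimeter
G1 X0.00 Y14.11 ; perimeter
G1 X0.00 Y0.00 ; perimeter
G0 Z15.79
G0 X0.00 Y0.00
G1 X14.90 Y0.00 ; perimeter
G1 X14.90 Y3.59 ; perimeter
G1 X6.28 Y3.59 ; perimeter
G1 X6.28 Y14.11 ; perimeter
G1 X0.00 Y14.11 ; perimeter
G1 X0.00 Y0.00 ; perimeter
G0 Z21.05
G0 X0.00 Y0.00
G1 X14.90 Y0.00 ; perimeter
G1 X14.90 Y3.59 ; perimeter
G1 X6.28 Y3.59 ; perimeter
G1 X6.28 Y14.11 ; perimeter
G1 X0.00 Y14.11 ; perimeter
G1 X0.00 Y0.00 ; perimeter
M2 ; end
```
solid part
  facet normal 0.0000 0.0000 -1.0000
    outer loop
      vertex 14.90 3.59 0.00
      vertex 14.90 0.00 0.00
      vertex 0.00 0.00 0.00
    endloop
  endfacet
  facet normal 0.0000 0.0000 -1.0000
    outer loop
      vertex 6.28 3.59 0.00
      vertex 14.90 3.59 0.00
      vertex 0.00 0.00 0.00
    endloop
  endfacet
  facet normal 0.0000 0.0000 -1.0000
    outer loop
      vertex 6.28 14.11 0.00
      vertex 6.28 3.59 0.00
      vertex 0.00 0.00 0.00
    endloop
  endfacet
  facet normal 0.0000 0.0000 -1.0000
    outer loop
      vertex 0.00 14.11 0.00
      vertex 6.28 14.11 0.00
      vertex 0.00 0.00 0.00
    endloop
  endfacet
  facet normal 0.0000 0.0000 1.0000
    outer loop
      vertex 0.00 0.00 21.05
      vertex 14.90 0.00 21.05
      vertex 14.90 3.59 21.05
    endloop
  endfacet
  facet normal 0.0000 0.0000 1.0000
    outer loop
      vertex 0.00 0.00 21.05
      vertex 14.90 3.59 21.05
      vertex 6.28 3.59 21.05
    endloop
  endfacet
  facet normal 0.0000 0.0000 1.0000
    outer loop
      vertex 0.00 0.00 21.05
      vertex 6.28 3.59 21.05
      vertex 6.28 14.11 21.05
    endloop
  endfacet
  facet normal 0.0000 0.0000 1.0000
    outer loop
      vertex 0.00 0.00 21.05
      vertex 6.28 14.11 21.05
      vertex 0.00 14.11 21.05
    endloop
  endfacet
  facet normal 0.0000 -1.0000 0.0000
    outer loop
      vertex 0.00 0.00 0.00
      vertex 14.90 0.00 0.00
      vertex 14.90 0.00 21.05
    endloop
  endfacet
  facet normal 0.0000 -1.0000 0.0000
    outer loop
      vertex 0.00 0.00 0.00
      vertex 14.90 0.00 21.05
      vertex 0.00 0.00 21.05
    endloop
  endfacet
  facet normal 1.0000 0.0000 0.0000
    outer loop
      vertex 14.90 0.00 0.00
      vertex 14.90 3.59 0.00
      vertex 14.90 3.59 21.05
    endloop
  endfacet
  facet normal 1.0000 0.0000 0.0000
    outer loop
      vertex 14.90 0.00 0.00
      vertex 14.90 3.59 21.05
      vertex 14.90 0.00 21.05
    endloop
  endfacet
  facet normal 0.0000 1.0000 0.0000
    outer loop
      vertex 14.90 3.59 0.00
      vertex 6.28 3.59 0.00
      vertex 6.28 3.59 21.05
    endloop
  endfacet
  facet normal 0.0000 1.0000 0.0000
    outer loop
      vertex 14.90 3.59 0.00
      vertex 6.28 3.59 21.05
      vertex 14.90 3.59 21.05
    endloop
  endfacet
  facet normal 1.0000 0.0000 0.0000
    outer loop
      vertex 6.28 3.59 0.00
      vertex 6.28 14.11 0.00
      vertex 6.28 14.11 21.05
    endloop
  endfacet
  facet normal 1.0000 0.0000 0.0000
    outer loop
      vertex 6.28 3.59 0.00
      vertex 6.28 14.11 21.05
      vertex 6.28 3.59 21.05
    endloop
  endfacet
  facet normal 0.0000 1.0000 0.0000
    outer loop
      vertex 6.28 14.11 0.00
      vertex 0.00 14.11 0.00
      vertex 0.00 14.11 21.05
    endloop
  endfacet
  facet normal 0.0000 1.0000 0.0000
    outer loop
      vertex 6.28 14.11 0.00
      vertex 0.00 14.11 21.05
      vertex 6.28 14.11 21.05
    endloop
  endfacet
  facet normal -1.0000 0.0000 0.0000
    outer loop
      vertex 0.00 14.11 0.00
      vertex 0.00 0.00 0.00
      vertex 0.00 0.00 21.05
    endloop
  endfacet
  facet normal -1.0000 0.0000 0.0000
    outer loop
      vertex 0.00 14.11 0.00
      vertex 0.00 0.00 21.05
      vertex 0.00 14.11 21.05
    endloop
  endfacet
endsolid part

The G0 Z moves step by Δz≈5.26 mm. Every layer's G1 loop is the same polygon, so the solid is a straight extrusion of it from z=0 to z≈21.1. Closing with flat bottom and top caps and triangulating gives 20 facets — an L-shaped prism: outer 14.9 × 14.1 mm, arm thicknesses ≈ 3.59 mm (horizontal) and 6.28 mm (vertical), extruded 21.1 mm in z.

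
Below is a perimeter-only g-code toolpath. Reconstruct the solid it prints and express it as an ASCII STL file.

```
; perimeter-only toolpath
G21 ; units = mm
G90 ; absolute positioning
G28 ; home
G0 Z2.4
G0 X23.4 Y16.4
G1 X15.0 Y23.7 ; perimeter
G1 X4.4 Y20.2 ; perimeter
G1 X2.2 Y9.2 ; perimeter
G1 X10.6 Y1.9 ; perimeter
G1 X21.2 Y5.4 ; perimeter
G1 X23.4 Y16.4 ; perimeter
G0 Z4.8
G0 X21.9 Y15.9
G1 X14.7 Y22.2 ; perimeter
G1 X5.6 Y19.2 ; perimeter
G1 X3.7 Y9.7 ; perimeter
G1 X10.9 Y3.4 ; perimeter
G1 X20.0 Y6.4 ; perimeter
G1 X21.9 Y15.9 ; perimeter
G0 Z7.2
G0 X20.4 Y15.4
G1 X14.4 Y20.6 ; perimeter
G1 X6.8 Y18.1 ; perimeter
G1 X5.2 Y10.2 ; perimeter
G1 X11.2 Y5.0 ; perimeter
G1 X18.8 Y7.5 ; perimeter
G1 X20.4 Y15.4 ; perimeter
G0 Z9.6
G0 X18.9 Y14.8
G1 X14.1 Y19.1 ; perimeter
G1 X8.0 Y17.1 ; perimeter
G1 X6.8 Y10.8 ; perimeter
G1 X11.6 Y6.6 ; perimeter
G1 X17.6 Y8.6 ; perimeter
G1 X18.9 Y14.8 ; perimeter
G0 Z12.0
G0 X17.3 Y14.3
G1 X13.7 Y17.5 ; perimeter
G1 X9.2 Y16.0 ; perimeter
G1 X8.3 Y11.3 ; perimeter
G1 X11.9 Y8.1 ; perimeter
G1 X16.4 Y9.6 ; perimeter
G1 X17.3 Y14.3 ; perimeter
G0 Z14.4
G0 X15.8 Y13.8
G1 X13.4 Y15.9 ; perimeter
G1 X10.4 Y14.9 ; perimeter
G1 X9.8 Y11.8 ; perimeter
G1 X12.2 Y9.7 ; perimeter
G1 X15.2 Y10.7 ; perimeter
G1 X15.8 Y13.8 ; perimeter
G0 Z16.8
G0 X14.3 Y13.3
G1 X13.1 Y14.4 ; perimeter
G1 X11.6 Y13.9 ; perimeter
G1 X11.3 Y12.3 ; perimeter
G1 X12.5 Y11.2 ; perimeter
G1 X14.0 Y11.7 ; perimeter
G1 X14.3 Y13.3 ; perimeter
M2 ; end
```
solid part
  facet normal 0.0000 0.0000 -1.0000
    outer loop
      vertex 3.2 21.3 0.0
      vertex 15.3 25.3 0.0
      vertex 24.9 16.9 0.0
    endloop
  endfacet
  facet normal 0.0000 0.0000 -1.0000
    outer loop
      vertex 0.7 8.7 0.0
      vertex 3.2 21.3 0.0
      vertex 24.9 16.9 0.0
    endloop
  endfacet
  facet normal 0.0000 0.0000 -1.0000
    outer loop
      vertex 10.3 0.3 0.0
      vertex 0.7 8.7 0.0
      vertex 24.9 16.9 0.0
    endloop
  endfacet
  facet normal 0.0000 0.0000 -1.0000
    outer loop
      vertex 22.4 4.3 0.0
      vertex 10.3 0.3 0.0
      vertex 24.9 16.9 0.0
    endloop
  endfacet
  facet normal 0.5707 0.6522 0.4989
    outer loop
      vertex 24.9 16.9 0.0
      vertex 15.3 25.3 0.0
      vertex 12.8 12.8 19.2
    endloop
  endfacet
  facet normal -0.2718 0.8223 0.4999
    outer loop
      vertex 15.3 25.3 0.0
      vertex 3.2 21.3 0.0
      vertex 12.8 12.8 19.2
    endloop
  endfacet
  facet normal -0.8497 0.1686 0.4995
    outer loop
      vertex 3.2 21.3 0.0
      vertex 0.7 8.7 0.0
      vertex 12.8 12.8 19.2
    endloop
  endfacet
  facet normal -0.5707 -0.6522 0.4989
    outer loop
      vertex 0.7 8.7 0.0
      vertex 10.3 0.3 0.0
      vertex 12.8 12.8 19.2
    endloop
  endfacet
  facet normal 0.2718 -0.8223 0.4999
    outer loop
      vertex 10.3 0.3 0.0
      vertex 22.4 4.3 0.0
      vertex 12.8 12.8 19.2
    endloop
  endfacet
  facet normal 0.8497 -0.1686 0.4995
    outer loop
      vertex 22.4 4.3 0.0
      vertex 24.9 16.9 0.0
      vertex 12.8 12.8 19.2
    endloop
  endfacet
endsolid part

The G0 Z moves step by Δz≈2.4 mm. The G1 loops shrink linearly with z, so the solid tapers from its base footprint up to z≈19.2. Closing with a flat bottom cap and the tapered top and triangulating gives 10 facets — a regular 6-sided pyramid, base circumscribed radius ≈ 12.8 mm, apex at z ≈ 19.2 mm.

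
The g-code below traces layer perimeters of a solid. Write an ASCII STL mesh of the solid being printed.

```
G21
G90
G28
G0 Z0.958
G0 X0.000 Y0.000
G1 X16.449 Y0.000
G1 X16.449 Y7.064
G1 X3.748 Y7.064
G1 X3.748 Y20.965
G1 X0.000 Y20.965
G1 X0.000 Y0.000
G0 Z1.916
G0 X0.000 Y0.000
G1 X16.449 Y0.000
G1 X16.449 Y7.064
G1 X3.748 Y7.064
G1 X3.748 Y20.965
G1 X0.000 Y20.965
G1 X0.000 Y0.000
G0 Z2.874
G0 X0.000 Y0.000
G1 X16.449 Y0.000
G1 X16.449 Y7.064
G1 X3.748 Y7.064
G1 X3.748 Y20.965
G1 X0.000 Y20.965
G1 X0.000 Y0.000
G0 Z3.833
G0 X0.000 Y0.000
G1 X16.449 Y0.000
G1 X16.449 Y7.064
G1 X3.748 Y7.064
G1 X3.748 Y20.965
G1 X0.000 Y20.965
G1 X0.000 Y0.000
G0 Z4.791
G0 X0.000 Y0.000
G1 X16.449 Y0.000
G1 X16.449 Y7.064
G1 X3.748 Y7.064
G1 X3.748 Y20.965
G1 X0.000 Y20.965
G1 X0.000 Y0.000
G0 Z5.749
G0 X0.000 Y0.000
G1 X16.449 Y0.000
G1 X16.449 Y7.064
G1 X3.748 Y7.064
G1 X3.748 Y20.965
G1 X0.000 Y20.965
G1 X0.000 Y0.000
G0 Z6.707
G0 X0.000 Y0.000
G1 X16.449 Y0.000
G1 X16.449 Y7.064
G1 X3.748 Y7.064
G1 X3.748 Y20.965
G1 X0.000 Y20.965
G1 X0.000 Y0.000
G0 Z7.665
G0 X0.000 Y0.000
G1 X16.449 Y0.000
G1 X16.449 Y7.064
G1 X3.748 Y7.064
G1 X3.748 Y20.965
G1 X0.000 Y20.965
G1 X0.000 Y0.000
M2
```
solid part
  facet normal 0.0000 0.0000 -1.0000
    outer loop
      vertex 16.449 7.064 0.000
      vertex 16.449 0.000 0.000
      vertex 0.000 0.000 0.000
    endloop
  endfacet
  facet normal 0.0000 0.0000 -1.0000
    outer loop
      vertex 3.748 7.064 0.000
      vertex 16.449 7.064 0.000
      vertex 0.000 0.000 0.000
    endloop
  endfacet
  facet normal 0.0000 0.0000 -1.0000
    outer loop
      vertex 3.748 20.965 0.000
      vertex 3.748 7.064 0.000
      vertex 0.000 0.000 0.000
    endloop
  endfacet
  facet normal 0.0000 0.0000 -1.0000
    outer loop
      vertex 0.000 20.965 0.000
      vertex 3.748 20.965 0.000
      vertex 0.000 0.000 0.000
    endloop
  endfacet
  facet normal 0.0000 0.0000 1.0000
    outer loop
      vertex 0.000 0.000 7.665
      vertex 16.449 0.000 7.665
      vertex 16.449 7.064 7.665
    endloop
  endfacet
  facet normal 0.0000 0.0000 1.0000
    outer loop
      vertex 0.000 0.000 7.665
      vertex 16.449 7.064 7.665
      vertex 3.748 7.064 7.665
    endloop
  endfacet
  facet normal 0.0000 0.0000 1.0000
    outer loop
      vertex 0.000 0.000 7.665
      vertex 3.748 7.064 7.665
      vertex 3.748 20.965 7.665
    endloop
  endfacet
  facet normal 0.0000 0.0000 1.0000
    outer loop
      vertex 0.000 0.000 7.665
      vertex 3.748 20.965 7.665
      vertex 0.000 20.965 7.665
    endloop
  endfacet
  facet normal 0.0000 -1.0000 0.0000
    outer loop
      vertex 0.000 0.000 0.000
      vertex 16.449 0.000 0.000
      vertex 16.449 0.000 7.665
    endloop
  endfacet
  facet normal 0.0000 -1.0000 0.0000
    outer loop
      vertex 0.000 0.000 0.000
      vertex 16.449 0.000 7.665
      vertex 0.000 0.000 7.665
    endloop
  endfacet
  facet normal 1.0000 0.0000 0.0000
    outer loop
      vertex 16.449 0.000 0.000
      vertex 16.449 7.064 0.000
      vertex 16.449 7.064 7.665
    endloop
  endfacet
  facet normal 1.0000 0.0000 0.0000
    outer loop
      vertex 16.449 0.000 0.000
      vertex 16.449 7.064 7.665
      vertex 16.449 0.000 7.665
    endloop
  endfacet
  facet normal 0.0000 1.0000 0.0000
    outer loop
      vertex 16.449 7.064 0.000
      vertex 3.748 7.064 0.000
      vertex 3.748 7.064 7.665
    endloop
  endfacet
  facet normal 0.0000 1.0000 0.0000
    outer loop
      vertex 16.449 7.064 0.000
      vertex 3.748 7.064 7.665
      vertex 16.449 7.064 7.665
    endloop
  endfacet
  facet normal 1.0000 0.0000 0.0000
    outer loop
      vertex 3.748 7.064 0.000
      vertex 3.748 20.965 0.000
      vertex 3.748 20.965 7.665
    endloop
  endfacet
  facet normal 1.0000 0.0000 0.0000
    outer loop
      vertex 3.748 7.064 0.000
      vertex 3.748 20.965 7.665
      vertex 3.748 7.064 7.665
    endloop
  endfacet
  facet normal 0.0000 1.0000 0.0000
    outer loop
      vertex 3.748 20.965 0.000
      vertex 0.000 20.965 0.000
      vertex 0.000 20.965 7.665
    endloop
  endfacet
  facet normal 0.0000 1.0000 0.0000
    outer loop
      vertex 3.748 20.965 0.000
      vertex 0.000 20.965 7.665
      vertex 3.748 20.965 7.665
    endloop
  endfacet
  facet normal -1.0000 0.0000 0.0000
    outer loop
      vertex 0.000 20.965 0.000
      vertex 0.000 0.000 0.000
      vertex 0.000 0.000 7.665
    endloop
  endfacet
  facet normal -1.0000 0.0000 0.0000
    outer loop
      vertex 0.000 20.965 0.000
      vertex 0.000 0.000 7.665
      vertex 0.000 20.965 7.665
    endloop
  endfacet
endsolid part

The G0 Z moves step by Δz≈0.958 mm. Every layer's G1 loop is the same polygon, so the solid is a straight extrusion of it from z=0 to z≈7.67. Closing with flat bottom and top caps and triangulating gives 20 facets — an L-shaped prism: outer 16.4 × 21 mm, arm thicknesses ≈ 7.06 mm (horizontal) and 3.75 mm (vertical), extruded 7.67 mm in z.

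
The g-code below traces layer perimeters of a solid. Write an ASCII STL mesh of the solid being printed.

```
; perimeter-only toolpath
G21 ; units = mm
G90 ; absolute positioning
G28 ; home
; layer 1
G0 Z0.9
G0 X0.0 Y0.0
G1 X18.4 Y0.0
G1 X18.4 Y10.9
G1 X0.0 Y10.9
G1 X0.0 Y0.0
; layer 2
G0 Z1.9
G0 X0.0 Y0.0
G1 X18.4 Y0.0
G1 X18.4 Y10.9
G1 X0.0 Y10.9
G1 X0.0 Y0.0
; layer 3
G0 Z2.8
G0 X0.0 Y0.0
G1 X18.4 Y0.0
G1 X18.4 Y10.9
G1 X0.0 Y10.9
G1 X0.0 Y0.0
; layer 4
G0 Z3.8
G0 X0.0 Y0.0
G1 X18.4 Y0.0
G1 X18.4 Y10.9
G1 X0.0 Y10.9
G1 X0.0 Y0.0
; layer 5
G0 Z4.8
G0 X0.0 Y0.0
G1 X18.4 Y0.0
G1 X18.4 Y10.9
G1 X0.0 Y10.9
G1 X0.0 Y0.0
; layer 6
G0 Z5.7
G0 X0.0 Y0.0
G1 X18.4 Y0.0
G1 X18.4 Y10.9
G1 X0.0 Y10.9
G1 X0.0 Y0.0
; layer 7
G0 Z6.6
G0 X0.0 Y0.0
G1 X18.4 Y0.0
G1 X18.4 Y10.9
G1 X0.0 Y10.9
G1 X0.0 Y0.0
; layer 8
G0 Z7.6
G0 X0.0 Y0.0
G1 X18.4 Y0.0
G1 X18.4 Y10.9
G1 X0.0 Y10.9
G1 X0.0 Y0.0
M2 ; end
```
solid part
  facet normal 0.0000 0.0000 -1.0000
    outer loop
      vertex 18.4 10.9 0.0
      vertex 18.4 0.0 0.0
      vertex 0.0 0.0 0.0
    endloop
  endfacet
  facet normal 0.0000 0.0000 -1.0000
    outer loop
      vertex 0.0 10.9 0.0
      vertex 18.4 10.9 0.0
      vertex 0.0 0.0 0.0
    endloop
  endfacet
  facet normal 0.0000 0.0000 1.0000
    outer loop
      vertex 0.0 0.0 7.6
      vertex 18.4 0.0 7.6
      vertex 18.4 10.9 7.6
    endloop
  endfacet
  facet normal 0.0000 0.0000 1.0000
    outer loop
      vertex 0.0 0.0 7.6
      vertex 18.4 10.9 7.6
      vertex 0.0 10.9 7.6
    endloop
  endfacet
  facet normal 0.0000 -1.0000 0.0000
    outer loop
      vertex 0.0 0.0 0.0
      vertex 18.4 0.0 0.0
      vertex 18.4 0.0 7.6
    endloop
  endfacet
  facet normal 0.0000 -1.0000 0.0000
    outer loop
      vertex 0.0 0.0 0.0
      vertex 18.4 0.0 7.6
      vertex 0.0 0.0 7.6
    endloop
  endfacet
  facet normal 0.0000 1.0000 0.0000
    outer loop
      vertex 18.4 10.9 7.6
      vertex 18.4 10.9 0.0
      vertex 0.0 10.9 0.0
    endloop
  endfacet
  facet normal 0.0000 1.0000 0.0000
    outer loop
      vertex 0.0 10.9 7.6
      vertex 18.4 10.9 7.6
      vertex 0.0 10.9 0.0
    endloop
  endfacet
  facet normal -1.0000 0.0000 0.0000
    outer loop
      vertex 0.0 10.9 7.6
      vertex 0.0 10.9 0.0
      vertex 0.0 0.0 0.0
    endloop
  endfacet
  facet normal -1.0000 0.0000 0.0000
    outer loop
      vertex 0.0 0.0 7.6
      vertex 0.0 10.9 7.6
      vertex 0.0 0.0 0.0
    endloop
  endfacet
  facet normal 1.0000 0.0000 0.0000
    outer loop
      vertex 18.4 0.0 0.0
      vertex 18.4 10.9 0.0
      vertex 18.4 10.9 7.6
    endloop
  endfacet
  facet normal 1.0000 0.0000 0.0000
    outer loop
      vertex 18.4 0.0 0.0
      vertex 18.4 10.9 7.6
      vertex 18.4 0.0 7.6
    endloop
  endfacet
endsolid part

The G0 Z moves step by Δz≈0.9 mm. Every layer's G1 loop is the same polygon, so the solid is a straight extrusion of it from z=0 to z≈7.6. Closing with flat bottom and top caps and triangulating gives 12 facets — a rectangular box, roughly 18.4 × 10.9 mm footprint and 7.6 mm tall.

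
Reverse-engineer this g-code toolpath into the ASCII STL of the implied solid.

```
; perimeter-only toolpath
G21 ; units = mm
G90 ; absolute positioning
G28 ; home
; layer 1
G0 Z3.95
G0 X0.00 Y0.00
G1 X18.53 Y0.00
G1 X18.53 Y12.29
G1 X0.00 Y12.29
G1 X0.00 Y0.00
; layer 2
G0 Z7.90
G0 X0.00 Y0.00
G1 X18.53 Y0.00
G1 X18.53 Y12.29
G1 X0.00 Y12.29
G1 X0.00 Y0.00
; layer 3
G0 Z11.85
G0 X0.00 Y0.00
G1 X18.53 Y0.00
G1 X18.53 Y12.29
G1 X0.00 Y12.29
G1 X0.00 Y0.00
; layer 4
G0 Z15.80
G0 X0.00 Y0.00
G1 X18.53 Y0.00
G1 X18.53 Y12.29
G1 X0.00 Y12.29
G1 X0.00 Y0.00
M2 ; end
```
solid part
  facet normal 0.0000 0.0000 -1.0000
    outer loop
      vertex 18.53 12.29 0.00
      vertex 18.53 0.00 0.00
      vertex 0.00 0.00 0.00
    endloop
  endfacet
  facet normal 0.0000 0.0000 -1.0000
    outer loop
      vertex 0.00 12.29 0.00
      vertex 18.53 12.29 0.00
      vertex 0.00 0.00 0.00
    endloop
  endfacet
  facet normal 0.0000 0.0000 1.0000
    outer loop
      vertex 0.00 0.00 15.80
      vertex 18.53 0.00 15.80
      vertex 18.53 12.29 15.80
    endloop
  endfacet
  facet normal 0.0000 0.0000 1.0000
    outer loop
      vertex 0.00 0.00 15.80
      vertex 18.53 12.29 15.80
      vertex 0.00 12.29 15.80
    endloop
  endfacet
  facet normal 0.0000 -1.0000 0.0000
    outer loop
      vertex 0.00 0.00 0.00
      vertex 18.53 0.00 0.00
      vertex 18.53 0.00 15.80
    endloop
  endfacet
  facet normal 0.0000 -1.0000 0.0000
    outer loop
      vertex 0.00 0.00 0.00
      vertex 18.53 0.00 15.80
      vertex 0.00 0.00 15.80
    endloop
  endfacet
  facet normal 0.0000 1.0000 0.0000
    outer loop
      vertex 18.53 12.29 15.80
      vertex 18.53 12.29 0.00
      vertex 0.00 12.29 0.00
    endloop
  endfacet
  facet normal 0.0000 1.0000 0.0000
    outer loop
      vertex 0.00 12.29 15.80
      vertex 18.53 12.29 15.80
      vertex 0.00 12.29 0.00
    endloop
  endfacet
  facet normal -1.0000 0.0000 0.0000
    outer loop
      vertex 0.00 12.29 15.80
      vertex 0.00 12.29 0.00
      vertex 0.00 0.00 0.00
    endloop
  endfacet
  facet normal -1.0000 0.0000 0.0000
    outer loop
      vertex 0.00 0.00 15.80
      vertex 0.00 12.29 15.80
      vertex 0.00 0.00 0.00
    endloop
  endfacet
  facet normal 1.0000 0.0000 0.0000
    outer loop
      vertex 18.53 0.00 0.00
      vertex 18.53 12.29 0.00
      vertex 18.53 12.29 15.80
    endloop
  endfacet
  facet normal 1.0000 0.0000 0.0000
    outer loop
      vertex 18.53 0.00 0.00
      vertex 18.53 12.29 15.80
      vertex 18.53 0.00 15.80
    endloop
  endfacet
endsolid part

The G0 Z moves step by Δz≈3.95 mm. Every layer's G1 loop is the same polygon, so the solid is a straight extrusion of it from z=0 to z≈15.8. Closing with flat bottom and top caps and triangulating gives 12 facets — a rectangular box, roughly 18.5 × 12.3 mm footprint and 15.8 mm tall.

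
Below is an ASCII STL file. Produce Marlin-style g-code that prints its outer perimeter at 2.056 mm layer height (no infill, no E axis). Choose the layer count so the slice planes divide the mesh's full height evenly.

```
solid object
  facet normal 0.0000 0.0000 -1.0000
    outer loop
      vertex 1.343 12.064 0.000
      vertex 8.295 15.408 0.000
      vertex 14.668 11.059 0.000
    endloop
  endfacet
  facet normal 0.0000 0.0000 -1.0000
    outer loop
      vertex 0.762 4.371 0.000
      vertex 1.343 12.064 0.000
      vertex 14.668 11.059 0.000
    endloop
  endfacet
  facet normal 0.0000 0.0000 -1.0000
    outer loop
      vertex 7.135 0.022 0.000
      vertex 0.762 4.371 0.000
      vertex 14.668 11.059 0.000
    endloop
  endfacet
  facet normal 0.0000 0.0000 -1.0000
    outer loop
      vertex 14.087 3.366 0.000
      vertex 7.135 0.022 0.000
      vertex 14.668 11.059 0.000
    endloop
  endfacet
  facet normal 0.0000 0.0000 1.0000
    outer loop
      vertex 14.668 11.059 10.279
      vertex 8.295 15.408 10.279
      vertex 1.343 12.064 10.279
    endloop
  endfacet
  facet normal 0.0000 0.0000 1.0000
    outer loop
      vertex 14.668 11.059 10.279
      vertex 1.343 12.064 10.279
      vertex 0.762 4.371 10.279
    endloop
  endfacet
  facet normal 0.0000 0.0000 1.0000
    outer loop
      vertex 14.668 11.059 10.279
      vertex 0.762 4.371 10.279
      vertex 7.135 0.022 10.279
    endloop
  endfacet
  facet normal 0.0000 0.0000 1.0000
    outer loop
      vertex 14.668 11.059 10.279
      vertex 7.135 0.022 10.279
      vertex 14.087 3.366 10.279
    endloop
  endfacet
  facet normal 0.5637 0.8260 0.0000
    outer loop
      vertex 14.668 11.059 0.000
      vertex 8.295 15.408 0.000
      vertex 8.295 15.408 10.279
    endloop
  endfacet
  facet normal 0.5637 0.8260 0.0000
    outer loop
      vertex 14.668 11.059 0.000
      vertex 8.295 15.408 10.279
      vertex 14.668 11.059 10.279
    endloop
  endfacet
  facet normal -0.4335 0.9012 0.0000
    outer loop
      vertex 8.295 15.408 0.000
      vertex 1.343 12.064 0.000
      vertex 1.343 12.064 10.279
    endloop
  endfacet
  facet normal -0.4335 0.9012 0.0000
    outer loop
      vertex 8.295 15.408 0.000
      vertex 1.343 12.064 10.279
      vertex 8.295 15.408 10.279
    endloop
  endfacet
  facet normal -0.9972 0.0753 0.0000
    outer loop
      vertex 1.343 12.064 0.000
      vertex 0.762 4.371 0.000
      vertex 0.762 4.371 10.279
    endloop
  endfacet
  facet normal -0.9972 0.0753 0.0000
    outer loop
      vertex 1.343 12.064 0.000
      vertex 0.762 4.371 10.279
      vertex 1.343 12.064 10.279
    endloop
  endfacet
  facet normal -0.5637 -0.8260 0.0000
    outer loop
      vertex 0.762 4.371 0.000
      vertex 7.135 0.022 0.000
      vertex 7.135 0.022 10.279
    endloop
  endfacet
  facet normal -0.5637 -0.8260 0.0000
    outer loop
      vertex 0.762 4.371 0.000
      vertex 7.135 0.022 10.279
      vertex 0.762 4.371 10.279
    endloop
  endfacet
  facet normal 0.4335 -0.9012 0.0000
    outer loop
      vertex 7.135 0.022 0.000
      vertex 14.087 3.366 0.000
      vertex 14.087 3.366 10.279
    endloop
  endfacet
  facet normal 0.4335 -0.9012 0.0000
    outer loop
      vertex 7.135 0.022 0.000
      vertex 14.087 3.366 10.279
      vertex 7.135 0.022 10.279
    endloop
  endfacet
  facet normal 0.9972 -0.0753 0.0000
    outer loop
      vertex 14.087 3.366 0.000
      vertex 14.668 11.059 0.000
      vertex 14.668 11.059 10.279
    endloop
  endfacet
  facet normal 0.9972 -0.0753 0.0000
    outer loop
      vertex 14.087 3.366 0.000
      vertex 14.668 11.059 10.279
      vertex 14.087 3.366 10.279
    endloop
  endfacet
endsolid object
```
; perimeter-only toolpath
G21 ; units = mm
G90 ; absolute positioning
G28 ; home
; layer 1
G0 Z2.056
G0 X14.668 Y11.059
G1 X8.295 Y15.408
G1 X1.343 Y12.064
G1 X0.762 Y4.371
G1 X7.135 Y0.022
G1 X14.087 Y3.366
G1 X14.668 Y11.059
; layer 2
G0 Z4.112
G0 X14.668 Y11.059
G1 X8.295 Y15.408
G1 X1.343 Y12.064
G1 X0.762 Y4.371
G1 X7.135 Y0.022
G1 X14.087 Y3.366
G1 X14.668 Y11.059
; layer 3
G0 Z6.167
G0 X14.668 Y11.059
G1 X8.295 Y15.408
G1 X1.343 Y12.064
G1 X0.762 Y4.371
G1 X7.135 Y0.022
G1 X14.087 Y3.366
G1 X14.668 Y11.059
; layer 4
G0 Z8.223
G0 X14.668 Y11.059
G1 X8.295 Y15.408
G1 X1.343 Y12.064
G1 X0.762 Y4.371
G1 X7.135 Y0.022
G1 X14.087 Y3.366
G1 X14.668 Y11.059
; layer 5
G0 Z10.279
G0 X14.668 Y11.059
G1 X8.295 Y15.408
G1 X1.343 Y12.064
G1 X0.762 Y4.371
G1 X7.135 Y0.022
G1 X14.087 Y3.366
G1 X14.668 Y11.059
M2 ; end

The solid is a regular 6-sided prism (a cylinder approximated with 6 flat sides), circumscribed radius ≈ 7.71 mm, height ≈ 10.3 mm. Slicing at Δz = 2.056 mm — 5 equal slices spanning the solid's height, so layer i sits at z = i·h/5 — gives 5 non-empty perimeters. Each is a 6-segment closed polygon; G0 lifts to the layer z and rapids to the start vertex, then G1 traces the edges.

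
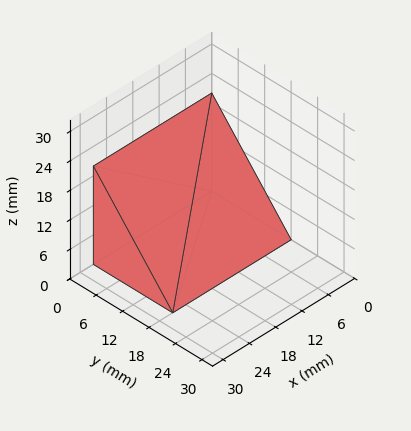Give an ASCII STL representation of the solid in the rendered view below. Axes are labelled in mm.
Reading the render: the shape is a wedge (ramp): 27 × 18 mm base, rising to 20 mm along the y=0 edge and sloping linearly to z=0 at y=18 (dimensions read to the nearest mm from the axis ticks). For the STL, each face is triangulated and given an outward normal.

solid part
  facet normal 0.0000 0.0000 -1.0000
    outer loop
      vertex 27.00 18.00 0.00
      vertex 27.00 0.00 0.00
      vertex 0.00 0.00 0.00
    endloop
  endfacet
  facet normal 0.0000 0.0000 -1.0000
    outer loop
      vertex 0.00 18.00 0.00
      vertex 27.00 18.00 0.00
      vertex 0.00 0.00 0.00
    endloop
  endfacet
  facet normal 0.0000 -1.0000 0.0000
    outer loop
      vertex 0.00 0.00 0.00
      vertex 27.00 0.00 0.00
      vertex 27.00 0.00 20.00
    endloop
  endfacet
  facet normal 0.0000 -1.0000 0.0000
    outer loop
      vertex 0.00 0.00 0.00
      vertex 27.00 0.00 20.00
      vertex 0.00 0.00 20.00
    endloop
  endfacet
  facet normal 0.0000 0.7433 0.6690
    outer loop
      vertex 0.00 0.00 20.00
      vertex 27.00 0.00 20.00
      vertex 27.00 18.00 0.00
    endloop
  endfacet
  facet normal 0.0000 0.7433 0.6690
    outer loop
      vertex 0.00 0.00 20.00
      vertex 27.00 18.00 0.00
      vertex 0.00 18.00 0.00
    endloop
  endfacet
  facet normal -1.0000 0.0000 0.0000
    outer loop
      vertex 0.00 0.00 20.00
      vertex 0.00 18.00 0.00
      vertex 0.00 0.00 0.00
    endloop
  endfacet
  facet normal 1.0000 0.0000 0.0000
    outer loop
      vertex 27.00 0.00 0.00
      vertex 27.00 18.00 0.00
      vertex 27.00 0.00 20.00
    endloop
  endfacet
endsolid part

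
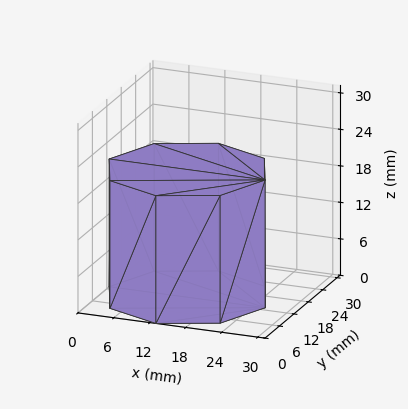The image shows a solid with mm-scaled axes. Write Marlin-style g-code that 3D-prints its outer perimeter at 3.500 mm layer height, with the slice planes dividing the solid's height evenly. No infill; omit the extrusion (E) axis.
Reading the render: the shape is a regular 8-sided prism (a cylinder approximated with 8 flat sides), circumscribed radius ≈ 13 mm, height ≈ 21 mm (dimensions read to the nearest mm from the axis ticks). For the g-code, the solid's height is divided into equal slices at the stated Δz and each level perimeter traced with G1 moves after a G0 lift.

; perimeter-only toolpath
G21 ; units = mm
G90 ; absolute positioning
G28 ; home
; layer 1
G0 Z3.500
G0 X26.000 Y13.000
G1 X22.192 Y22.192
G1 X13.000 Y26.000
G1 X3.808 Y22.192
G1 X0.000 Y13.000
G1 X3.808 Y3.808
G1 X13.000 Y0.000
G1 X22.192 Y3.808
G1 X26.000 Y13.000
; layer 2
G0 Z7.000
G0 X26.000 Y13.000
G1 X22.192 Y22.192
G1 X13.000 Y26.000
G1 X3.808 Y22.192
G1 X0.000 Y13.000
G1 X3.808 Y3.808
G1 X13.000 Y0.000
G1 X22.192 Y3.808
G1 X26.000 Y13.000
; layer 3
G0 Z10.500
G0 X26.000 Y13.000
G1 X22.192 Y22.192
G1 X13.000 Y26.000
G1 X3.808 Y22.192
G1 X0.000 Y13.000
G1 X3.808 Y3.808
G1 X13.000 Y0.000
G1 X22.192 Y3.808
G1 X26.000 Y13.000
; layer 4
G0 Z14.000
G0 X26.000 Y13.000
G1 X22.192 Y22.192
G1 X13.000 Y26.000
G1 X3.808 Y22.192
G1 X0.000 Y13.000
G1 X3.808 Y3.808
G1 X13.000 Y0.000
G1 X22.192 Y3.808
G1 X26.000 Y13.000
; layer 5
G0 Z17.500
G0 X26.000 Y13.000
G1 X22.192 Y22.192
G1 X13.000 Y26.000
G1 X3.808 Y22.192
G1 X0.000 Y13.000
G1 X3.808 Y3.808
G1 X13.000 Y0.000
G1 X22.192 Y3.808
G1 X26.000 Y13.000
; layer 6
G0 Z21.000
G0 X26.000 Y13.000
G1 X22.192 Y22.192
G1 X13.000 Y26.000
G1 X3.808 Y22.192
G1 X0.000 Y13.000
G1 X3.808 Y3.808
G1 X13.000 Y0.000
G1 X22.192 Y3.808
G1 X26.000 Y13.000
M2 ; end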